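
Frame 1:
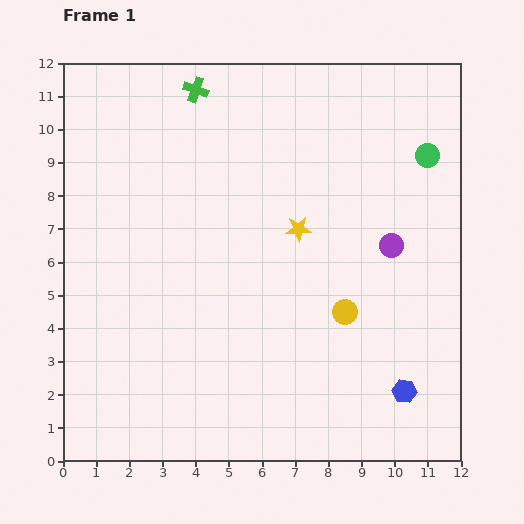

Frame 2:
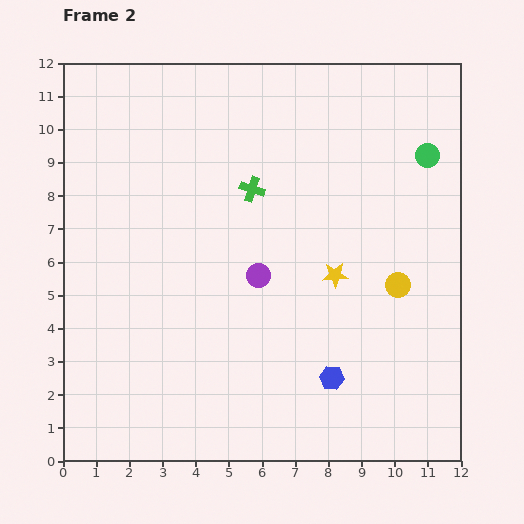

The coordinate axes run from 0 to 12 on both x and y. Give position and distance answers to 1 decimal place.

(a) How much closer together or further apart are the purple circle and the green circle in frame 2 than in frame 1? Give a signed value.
+3.3

Distance in frame 1: 2.9. Distance in frame 2: 6.2.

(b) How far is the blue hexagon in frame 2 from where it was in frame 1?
2.2

The blue hexagon moved from (10.3, 2.1) to (8.1, 2.5), a distance of √(2.2² + 0.4²) ≈ 2.2.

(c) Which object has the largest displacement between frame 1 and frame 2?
the purple circle

(moved 4.1; next 3.4)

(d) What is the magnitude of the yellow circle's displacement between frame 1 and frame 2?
1.8

The yellow circle moved from (8.5, 4.5) to (10.1, 5.3), a distance of √(1.6² + 0.8²) ≈ 1.8.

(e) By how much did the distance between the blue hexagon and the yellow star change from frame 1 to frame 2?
-2.8

Distance in frame 1: 5.9. Distance in frame 2: 3.1.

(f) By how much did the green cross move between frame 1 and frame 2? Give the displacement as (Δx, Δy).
(1.7, -3.0)

The green cross was at (4.0, 11.2) in frame 1 and (5.7, 8.2) in frame 2.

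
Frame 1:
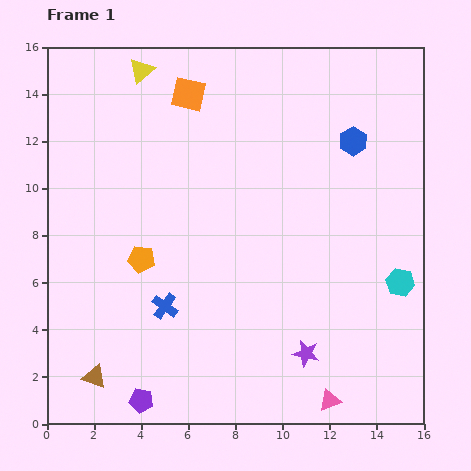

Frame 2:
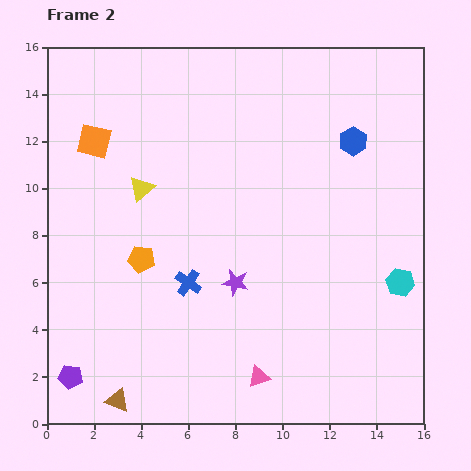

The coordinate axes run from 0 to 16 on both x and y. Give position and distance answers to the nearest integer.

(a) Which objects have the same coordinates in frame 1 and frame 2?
the blue hexagon, the orange pentagon, the cyan hexagon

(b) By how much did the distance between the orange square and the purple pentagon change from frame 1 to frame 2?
-3

Distance in frame 1: 13. Distance in frame 2: 10.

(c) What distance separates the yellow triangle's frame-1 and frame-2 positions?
5

The yellow triangle moved from (4, 15) to (4, 10), a distance of √(0² + 5²) ≈ 5.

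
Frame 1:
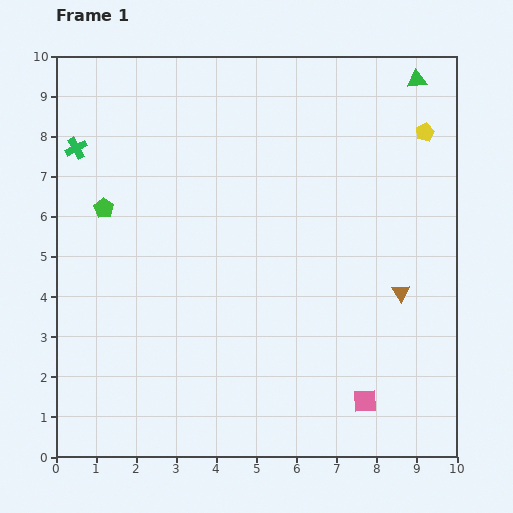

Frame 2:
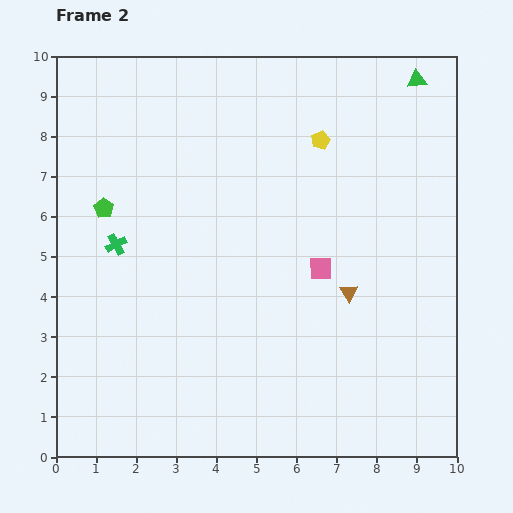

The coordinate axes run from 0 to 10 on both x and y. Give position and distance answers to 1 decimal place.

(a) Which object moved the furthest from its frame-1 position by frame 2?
the pink square

(moved 3.5; next 2.6)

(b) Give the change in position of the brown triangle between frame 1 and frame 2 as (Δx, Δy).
(-1.3, 0.0)

The brown triangle was at (8.6, 4.1) in frame 1 and (7.3, 4.1) in frame 2.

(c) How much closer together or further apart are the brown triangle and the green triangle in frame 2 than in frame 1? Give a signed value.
+0.3

Distance in frame 1: 5.3. Distance in frame 2: 5.6.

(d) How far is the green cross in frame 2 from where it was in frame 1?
2.6

The green cross moved from (0.5, 7.7) to (1.5, 5.3), a distance of √(1.0² + 2.4²) ≈ 2.6.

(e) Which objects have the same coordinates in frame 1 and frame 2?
the green pentagon, the green triangle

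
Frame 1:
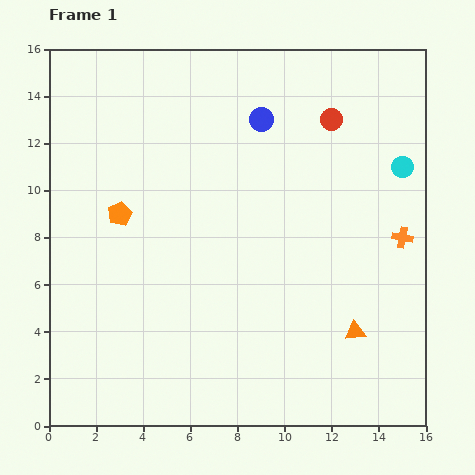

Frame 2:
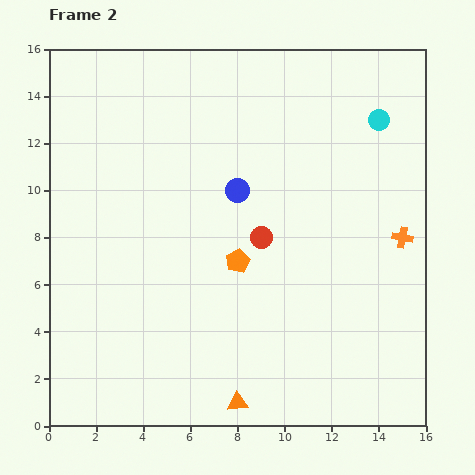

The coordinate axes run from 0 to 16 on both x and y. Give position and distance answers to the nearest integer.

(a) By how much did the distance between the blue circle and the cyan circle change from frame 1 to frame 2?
+1

Distance in frame 1: 6. Distance in frame 2: 7.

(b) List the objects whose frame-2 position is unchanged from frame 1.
the orange cross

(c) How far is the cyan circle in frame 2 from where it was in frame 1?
2

The cyan circle moved from (15, 11) to (14, 13), a distance of √(1² + 2²) ≈ 2.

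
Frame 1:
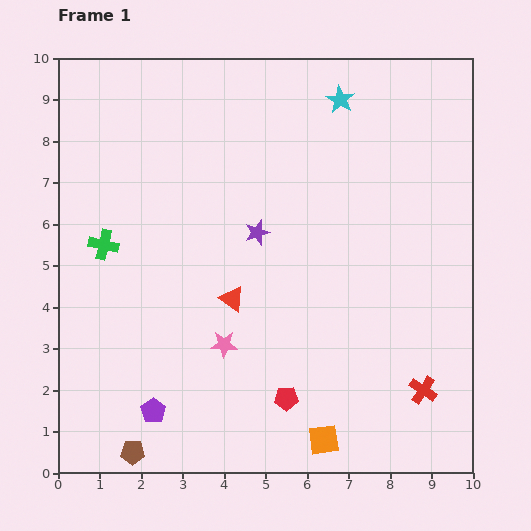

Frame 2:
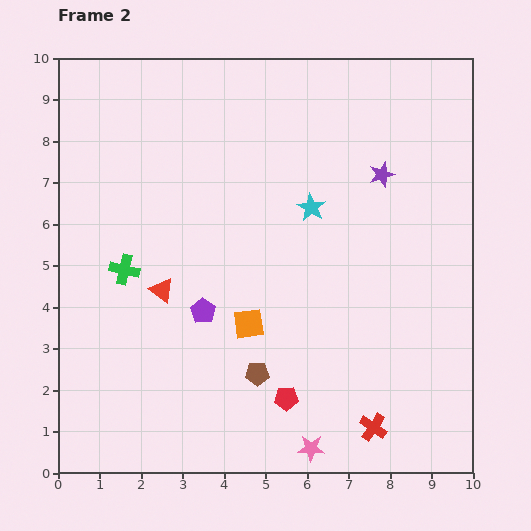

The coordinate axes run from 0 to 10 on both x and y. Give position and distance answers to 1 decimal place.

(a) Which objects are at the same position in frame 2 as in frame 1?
the red pentagon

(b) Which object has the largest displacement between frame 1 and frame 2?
the brown pentagon

(moved 3.6; next 3.3)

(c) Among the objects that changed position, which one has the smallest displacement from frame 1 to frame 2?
the green cross

(moved 0.8)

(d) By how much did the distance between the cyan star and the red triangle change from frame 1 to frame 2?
-1.4

Distance in frame 1: 5.5. Distance in frame 2: 4.1.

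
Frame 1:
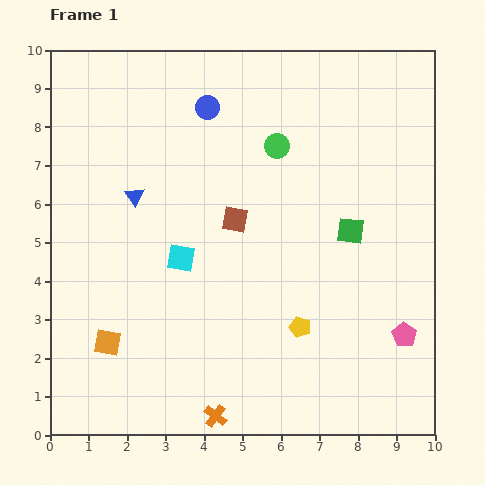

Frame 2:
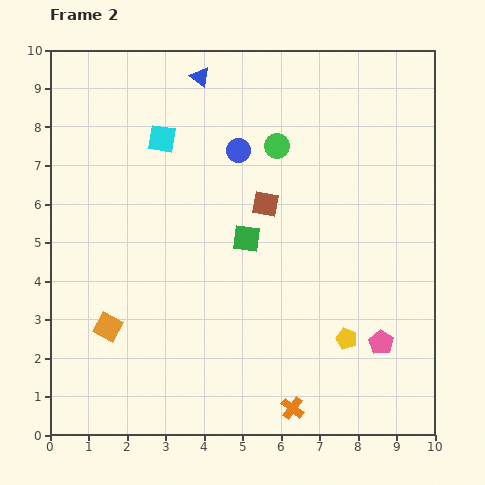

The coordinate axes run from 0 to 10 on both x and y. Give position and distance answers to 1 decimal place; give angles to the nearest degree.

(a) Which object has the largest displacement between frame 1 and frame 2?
the blue triangle

(moved 3.5; next 3.1)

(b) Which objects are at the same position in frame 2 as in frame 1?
the green circle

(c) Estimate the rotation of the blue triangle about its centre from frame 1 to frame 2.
19° counter-clockwise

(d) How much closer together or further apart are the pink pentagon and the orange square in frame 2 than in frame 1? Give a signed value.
-0.6

Distance in frame 1: 7.7. Distance in frame 2: 7.1.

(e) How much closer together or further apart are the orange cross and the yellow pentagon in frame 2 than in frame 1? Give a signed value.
-0.9

Distance in frame 1: 3.2. Distance in frame 2: 2.3.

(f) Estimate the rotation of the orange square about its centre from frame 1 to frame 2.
20° clockwise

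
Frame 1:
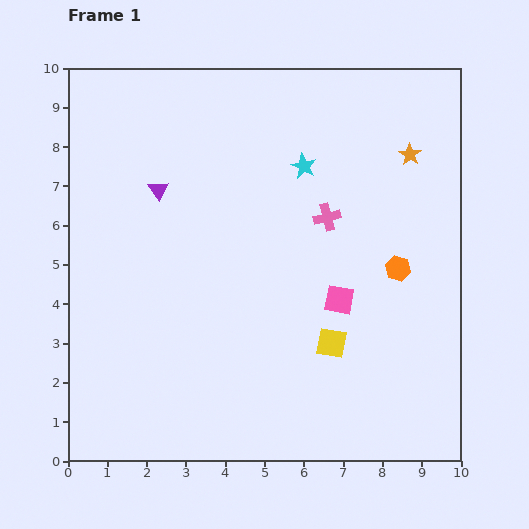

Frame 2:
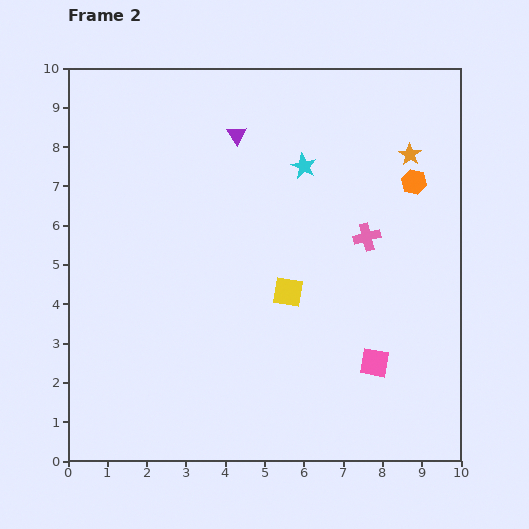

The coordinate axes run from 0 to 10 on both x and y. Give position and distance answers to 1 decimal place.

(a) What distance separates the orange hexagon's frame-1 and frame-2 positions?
2.2

The orange hexagon moved from (8.4, 4.9) to (8.8, 7.1), a distance of √(0.4² + 2.2²) ≈ 2.2.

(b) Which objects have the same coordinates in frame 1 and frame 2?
the orange star, the cyan star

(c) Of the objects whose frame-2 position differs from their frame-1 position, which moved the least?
the pink cross

(moved 1.1)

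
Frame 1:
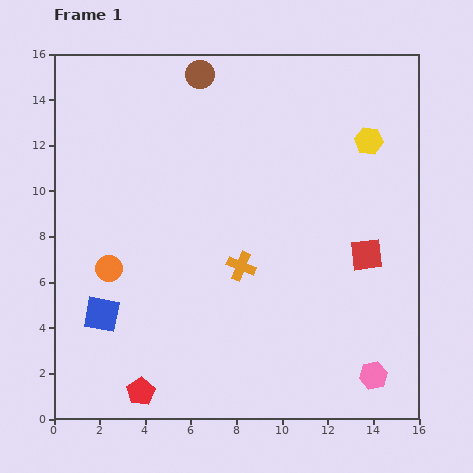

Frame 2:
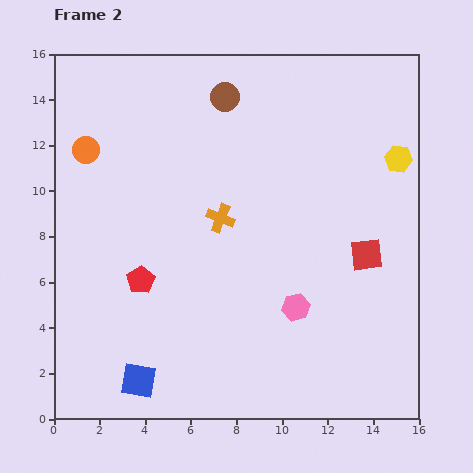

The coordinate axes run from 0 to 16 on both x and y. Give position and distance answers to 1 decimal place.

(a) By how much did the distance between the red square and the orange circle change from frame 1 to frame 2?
+1.8

Distance in frame 1: 11.3. Distance in frame 2: 13.1.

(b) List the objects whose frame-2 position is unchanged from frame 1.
the red square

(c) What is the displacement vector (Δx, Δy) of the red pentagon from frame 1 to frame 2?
(0.0, 4.9)

The red pentagon was at (3.8, 1.2) in frame 1 and (3.8, 6.1) in frame 2.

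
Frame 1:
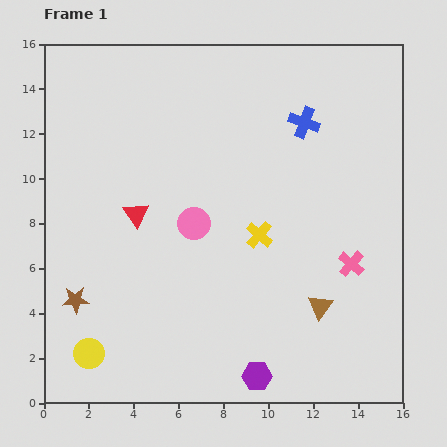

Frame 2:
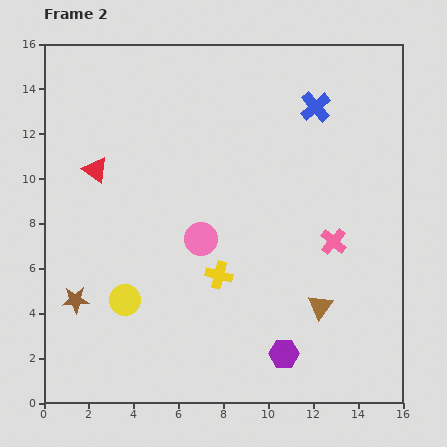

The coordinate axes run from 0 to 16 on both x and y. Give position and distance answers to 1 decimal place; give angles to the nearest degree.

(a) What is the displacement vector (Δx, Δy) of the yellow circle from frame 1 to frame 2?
(1.6, 2.4)

The yellow circle was at (2.0, 2.2) in frame 1 and (3.6, 4.6) in frame 2.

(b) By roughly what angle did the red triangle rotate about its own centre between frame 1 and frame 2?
21° counter-clockwise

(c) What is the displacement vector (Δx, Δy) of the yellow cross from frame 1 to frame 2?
(-1.8, -1.8)

The yellow cross was at (9.6, 7.5) in frame 1 and (7.8, 5.7) in frame 2.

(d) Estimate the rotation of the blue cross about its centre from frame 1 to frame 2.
30° clockwise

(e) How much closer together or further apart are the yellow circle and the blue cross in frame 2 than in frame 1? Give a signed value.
-2.0

Distance in frame 1: 14.1. Distance in frame 2: 12.1.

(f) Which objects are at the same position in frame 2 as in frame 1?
the brown star, the brown triangle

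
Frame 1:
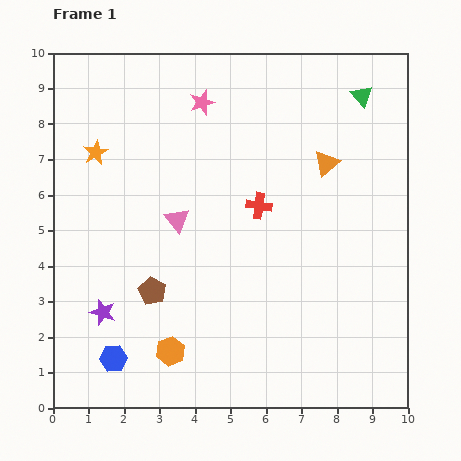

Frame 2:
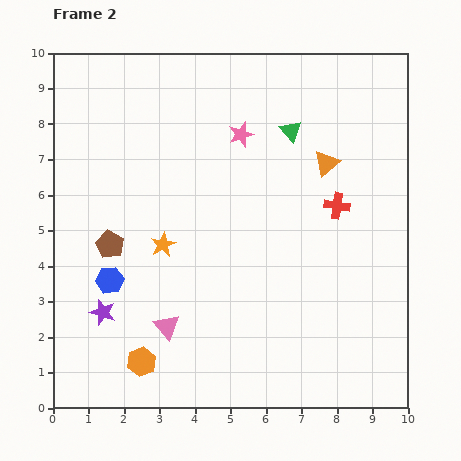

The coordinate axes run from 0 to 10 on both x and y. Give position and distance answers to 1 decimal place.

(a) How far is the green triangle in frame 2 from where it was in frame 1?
2.2

The green triangle moved from (8.7, 8.8) to (6.7, 7.8), a distance of √(2.0² + 1.0²) ≈ 2.2.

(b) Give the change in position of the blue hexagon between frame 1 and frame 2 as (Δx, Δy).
(-0.1, 2.2)

The blue hexagon was at (1.7, 1.4) in frame 1 and (1.6, 3.6) in frame 2.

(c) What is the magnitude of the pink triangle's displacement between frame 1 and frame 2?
3.0

The pink triangle moved from (3.5, 5.3) to (3.2, 2.3), a distance of √(0.3² + 3.0²) ≈ 3.0.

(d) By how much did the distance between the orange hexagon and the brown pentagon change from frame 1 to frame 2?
+1.6

Distance in frame 1: 1.8. Distance in frame 2: 3.4.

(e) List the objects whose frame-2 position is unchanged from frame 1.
the purple star, the orange triangle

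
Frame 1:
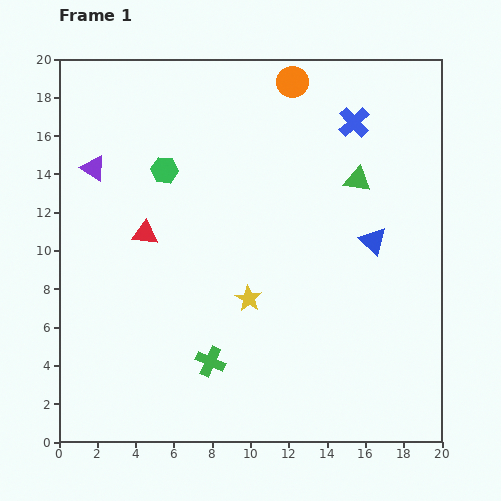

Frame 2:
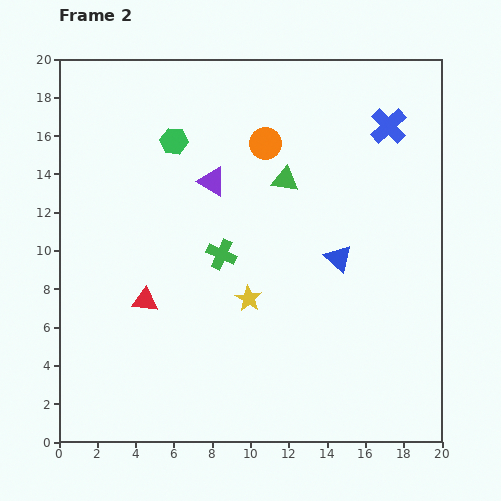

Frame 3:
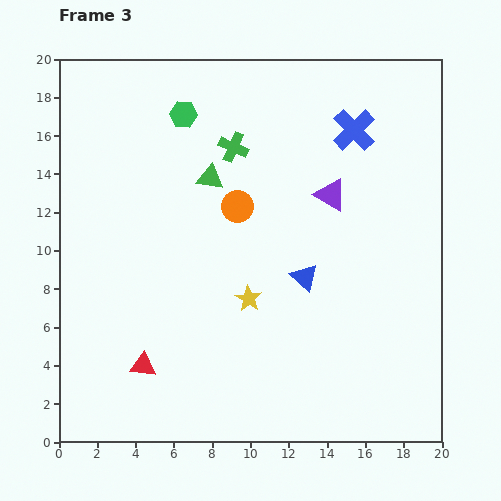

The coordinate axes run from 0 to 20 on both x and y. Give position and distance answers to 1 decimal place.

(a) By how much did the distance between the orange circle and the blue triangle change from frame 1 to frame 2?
-2.2

Distance in frame 1: 9.3. Distance in frame 2: 7.1.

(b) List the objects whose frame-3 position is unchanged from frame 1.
the yellow star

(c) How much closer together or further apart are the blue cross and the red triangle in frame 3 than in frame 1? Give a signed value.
+4.2

Distance in frame 1: 12.3. Distance in frame 3: 16.5.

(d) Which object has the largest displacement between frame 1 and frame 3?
the purple triangle

(moved 12.5; next 11.3)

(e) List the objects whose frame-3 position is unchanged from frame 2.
the yellow star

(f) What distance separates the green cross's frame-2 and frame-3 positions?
5.6

The green cross moved from (8.5, 9.8) to (9.1, 15.4), a distance of √(0.6² + 5.6²) ≈ 5.6.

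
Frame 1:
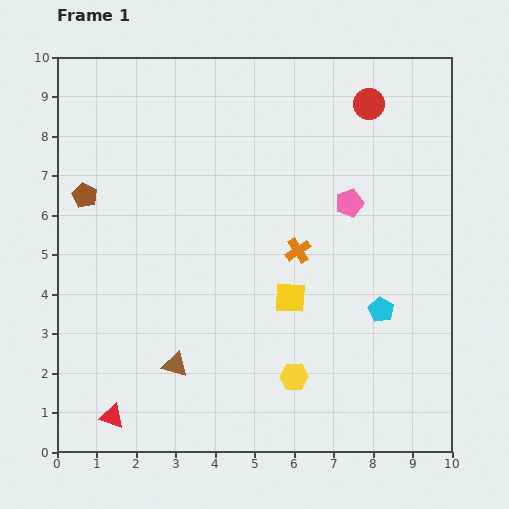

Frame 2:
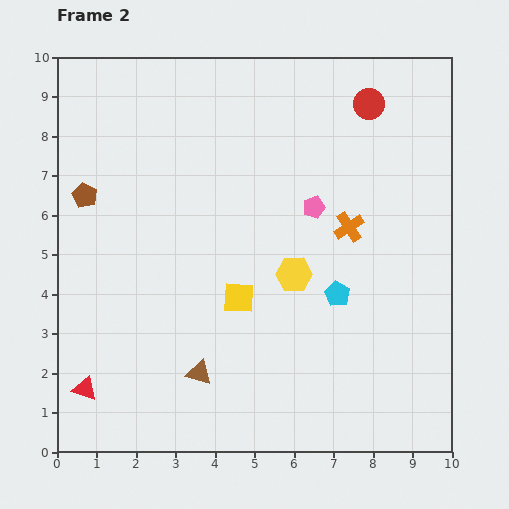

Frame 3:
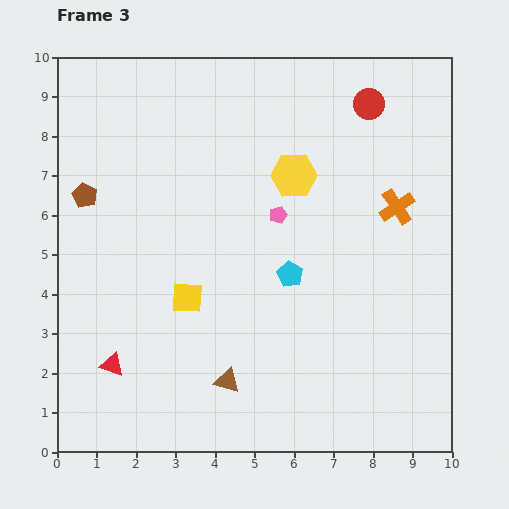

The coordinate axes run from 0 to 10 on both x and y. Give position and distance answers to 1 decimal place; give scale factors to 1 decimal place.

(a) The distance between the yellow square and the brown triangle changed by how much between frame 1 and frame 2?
-1.3

Distance in frame 1: 3.4. Distance in frame 2: 2.1.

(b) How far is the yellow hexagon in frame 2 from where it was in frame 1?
2.6

The yellow hexagon moved from (6.0, 1.9) to (6.0, 4.5), a distance of √(0.0² + 2.6²) ≈ 2.6.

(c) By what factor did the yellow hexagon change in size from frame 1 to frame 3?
1.6×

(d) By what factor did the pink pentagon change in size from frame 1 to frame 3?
0.6×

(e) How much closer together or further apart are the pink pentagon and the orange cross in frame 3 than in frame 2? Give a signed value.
+2.0

Distance in frame 2: 1.0. Distance in frame 3: 3.0.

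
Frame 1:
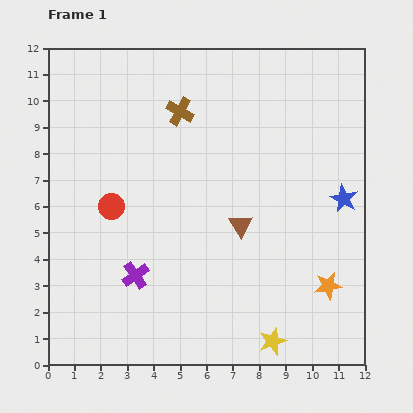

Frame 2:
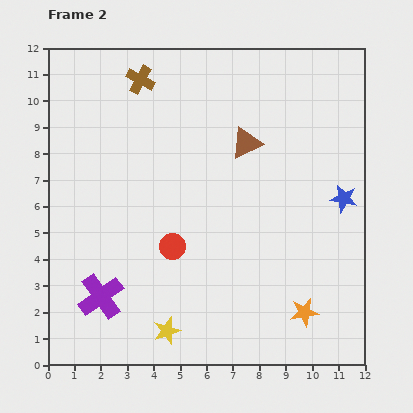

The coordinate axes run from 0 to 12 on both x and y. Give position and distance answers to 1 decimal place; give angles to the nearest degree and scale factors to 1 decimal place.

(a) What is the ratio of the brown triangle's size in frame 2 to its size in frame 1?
1.3×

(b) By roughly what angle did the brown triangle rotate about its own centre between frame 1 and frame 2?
39° clockwise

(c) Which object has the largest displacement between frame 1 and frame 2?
the yellow star

(moved 4.0; next 3.1)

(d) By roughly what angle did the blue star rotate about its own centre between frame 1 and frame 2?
16° counter-clockwise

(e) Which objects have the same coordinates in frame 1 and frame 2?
the blue star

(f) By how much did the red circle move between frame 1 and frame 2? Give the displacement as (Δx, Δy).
(2.3, -1.5)

The red circle was at (2.4, 6.0) in frame 1 and (4.7, 4.5) in frame 2.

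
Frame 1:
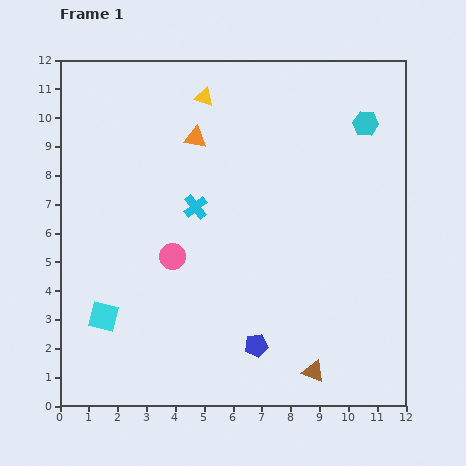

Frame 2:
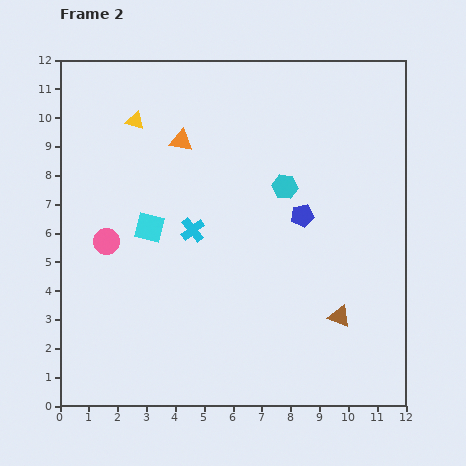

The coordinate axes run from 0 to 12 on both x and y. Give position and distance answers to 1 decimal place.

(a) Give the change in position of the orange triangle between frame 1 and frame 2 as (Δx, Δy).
(-0.5, -0.1)

The orange triangle was at (4.7, 9.3) in frame 1 and (4.2, 9.2) in frame 2.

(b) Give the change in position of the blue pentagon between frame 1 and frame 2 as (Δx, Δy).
(1.6, 4.5)

The blue pentagon was at (6.8, 2.1) in frame 1 and (8.4, 6.6) in frame 2.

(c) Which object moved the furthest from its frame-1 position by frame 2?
the blue pentagon

(moved 4.8; next 3.6)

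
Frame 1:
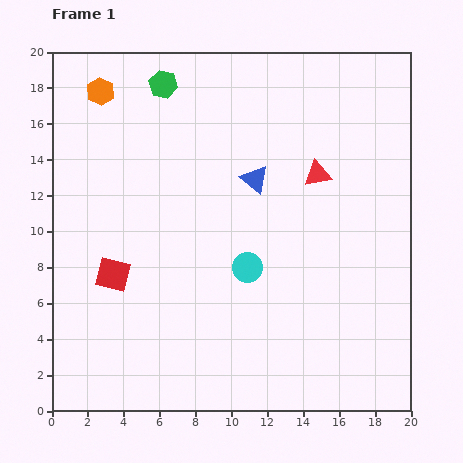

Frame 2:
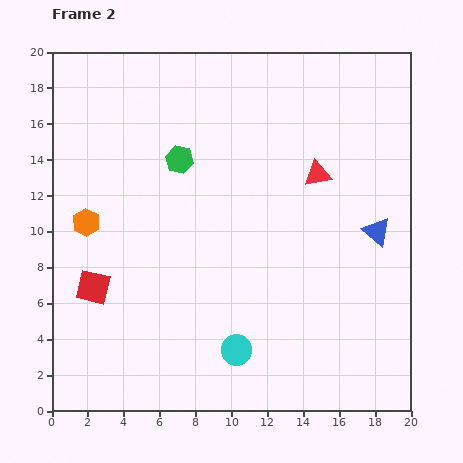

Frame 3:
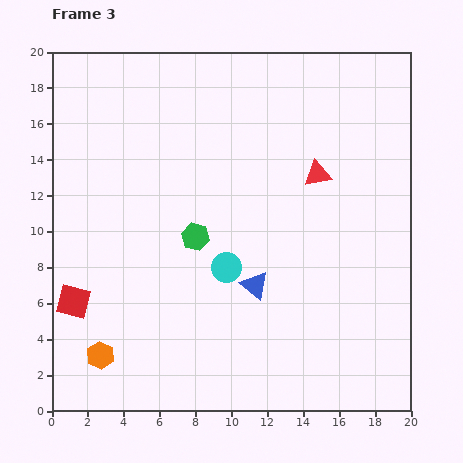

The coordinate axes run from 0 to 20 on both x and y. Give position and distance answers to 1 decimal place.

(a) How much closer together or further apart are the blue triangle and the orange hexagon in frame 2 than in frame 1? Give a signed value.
+6.3

Distance in frame 1: 9.9. Distance in frame 2: 16.2.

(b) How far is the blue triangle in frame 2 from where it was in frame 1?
7.4

The blue triangle moved from (11.3, 12.9) to (18.1, 10.0), a distance of √(6.8² + 2.9²) ≈ 7.4.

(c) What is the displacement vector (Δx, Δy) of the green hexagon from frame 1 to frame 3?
(1.8, -8.5)

The green hexagon was at (6.2, 18.2) in frame 1 and (8.0, 9.7) in frame 3.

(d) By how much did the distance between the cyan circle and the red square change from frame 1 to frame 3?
+1.2

Distance in frame 1: 7.5. Distance in frame 3: 8.7.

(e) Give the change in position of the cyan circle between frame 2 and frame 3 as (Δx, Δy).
(-0.6, 4.6)

The cyan circle was at (10.3, 3.4) in frame 2 and (9.7, 8.0) in frame 3.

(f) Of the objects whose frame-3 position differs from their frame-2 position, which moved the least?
the red square

(moved 1.4)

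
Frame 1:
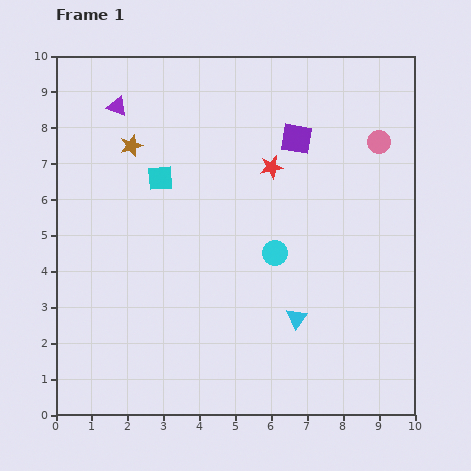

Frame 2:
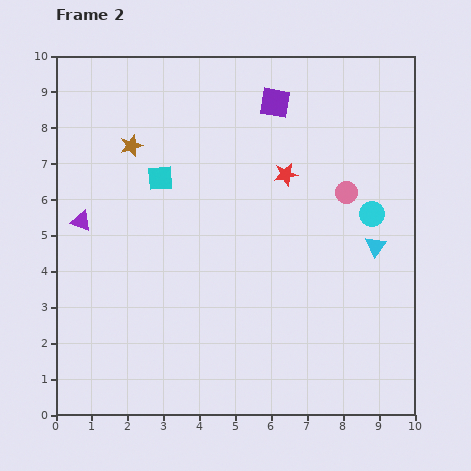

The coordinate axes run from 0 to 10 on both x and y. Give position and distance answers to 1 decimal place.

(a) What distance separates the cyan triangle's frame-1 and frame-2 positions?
3.0

The cyan triangle moved from (6.7, 2.7) to (8.9, 4.7), a distance of √(2.2² + 2.0²) ≈ 3.0.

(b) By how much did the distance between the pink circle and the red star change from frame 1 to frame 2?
-1.3

Distance in frame 1: 3.1. Distance in frame 2: 1.8.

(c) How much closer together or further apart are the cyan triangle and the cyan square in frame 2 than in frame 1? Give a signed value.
+0.9

Distance in frame 1: 5.4. Distance in frame 2: 6.3.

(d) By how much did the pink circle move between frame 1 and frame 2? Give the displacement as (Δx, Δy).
(-0.9, -1.4)

The pink circle was at (9.0, 7.6) in frame 1 and (8.1, 6.2) in frame 2.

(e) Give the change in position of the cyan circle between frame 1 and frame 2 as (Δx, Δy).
(2.7, 1.1)

The cyan circle was at (6.1, 4.5) in frame 1 and (8.8, 5.6) in frame 2.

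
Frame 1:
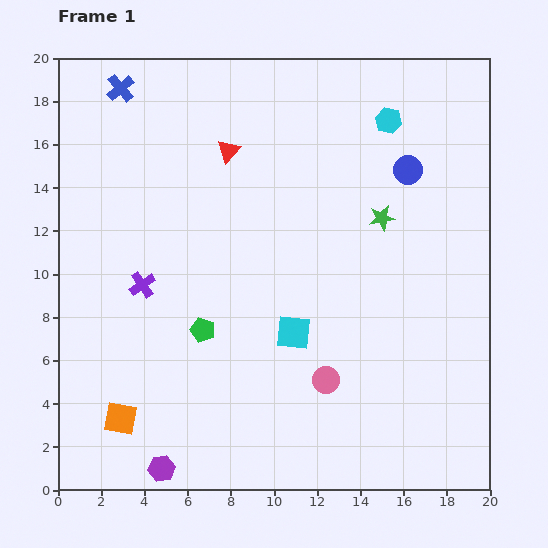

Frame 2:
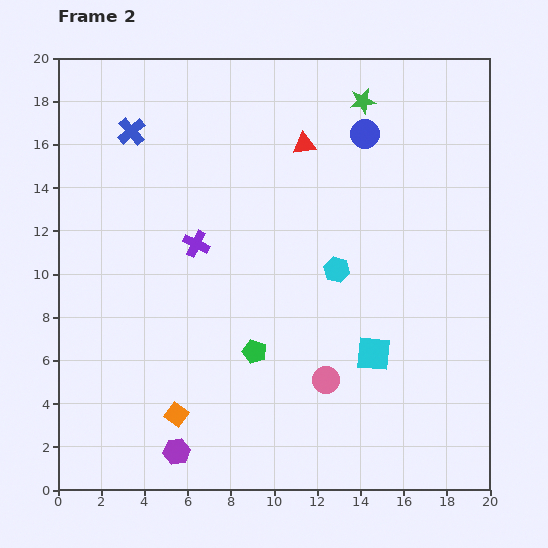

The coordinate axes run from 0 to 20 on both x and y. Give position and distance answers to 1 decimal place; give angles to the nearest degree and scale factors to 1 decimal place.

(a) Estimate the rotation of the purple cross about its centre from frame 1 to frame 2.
29° counter-clockwise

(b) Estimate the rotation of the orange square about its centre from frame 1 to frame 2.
25° clockwise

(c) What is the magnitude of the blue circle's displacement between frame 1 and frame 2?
2.6

The blue circle moved from (16.2, 14.8) to (14.2, 16.5), a distance of √(2.0² + 1.7²) ≈ 2.6.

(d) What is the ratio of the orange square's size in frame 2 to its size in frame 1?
0.7×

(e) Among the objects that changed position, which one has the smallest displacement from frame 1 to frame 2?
the purple hexagon

(moved 1.1)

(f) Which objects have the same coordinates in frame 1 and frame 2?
the pink circle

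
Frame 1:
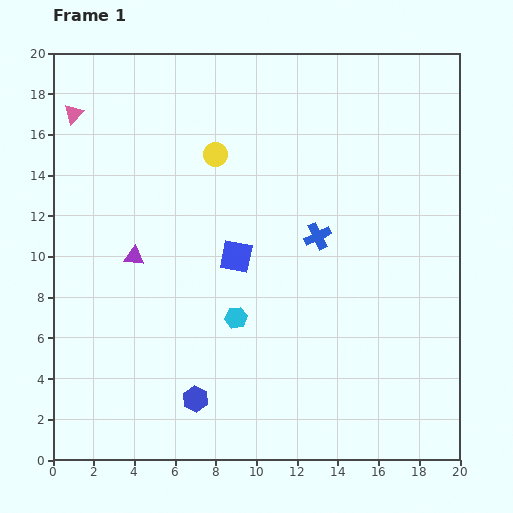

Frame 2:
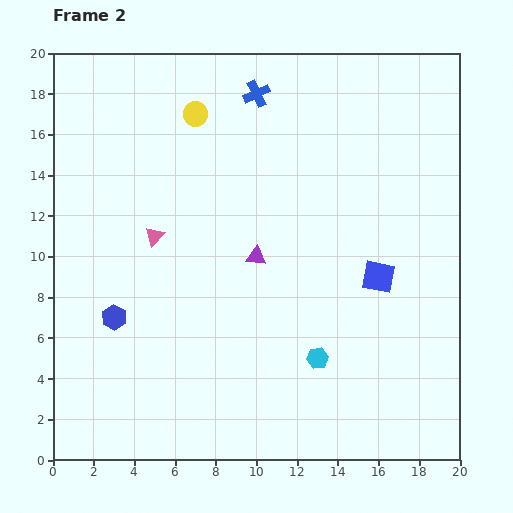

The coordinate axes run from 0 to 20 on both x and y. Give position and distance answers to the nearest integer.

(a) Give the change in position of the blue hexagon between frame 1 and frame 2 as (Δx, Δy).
(-4, 4)

The blue hexagon was at (7, 3) in frame 1 and (3, 7) in frame 2.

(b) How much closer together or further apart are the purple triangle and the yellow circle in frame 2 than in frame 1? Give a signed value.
+2

Distance in frame 1: 6. Distance in frame 2: 8.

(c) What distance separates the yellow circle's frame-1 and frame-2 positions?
2

The yellow circle moved from (8, 15) to (7, 17), a distance of √(1² + 2²) ≈ 2.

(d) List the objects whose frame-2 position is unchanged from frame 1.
none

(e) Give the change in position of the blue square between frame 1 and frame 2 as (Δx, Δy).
(7, -1)

The blue square was at (9, 10) in frame 1 and (16, 9) in frame 2.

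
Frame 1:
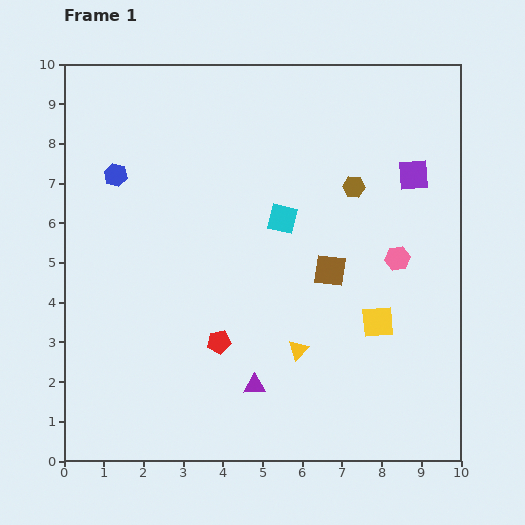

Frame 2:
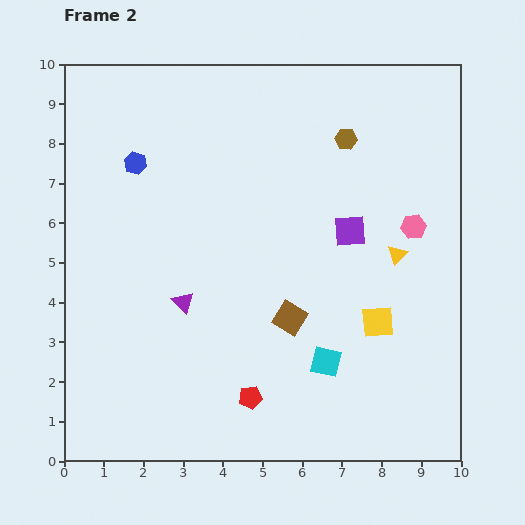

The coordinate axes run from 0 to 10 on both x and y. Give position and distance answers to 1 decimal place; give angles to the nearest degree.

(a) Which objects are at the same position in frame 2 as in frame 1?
the yellow square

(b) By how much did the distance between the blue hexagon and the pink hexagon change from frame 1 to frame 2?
-0.2

Distance in frame 1: 7.4. Distance in frame 2: 7.2.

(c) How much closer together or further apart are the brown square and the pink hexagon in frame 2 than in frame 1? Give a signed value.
+2.2

Distance in frame 1: 1.7. Distance in frame 2: 3.9.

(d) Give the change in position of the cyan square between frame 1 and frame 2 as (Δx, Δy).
(1.1, -3.6)

The cyan square was at (5.5, 6.1) in frame 1 and (6.6, 2.5) in frame 2.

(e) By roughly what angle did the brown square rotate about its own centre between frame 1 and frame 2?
24° clockwise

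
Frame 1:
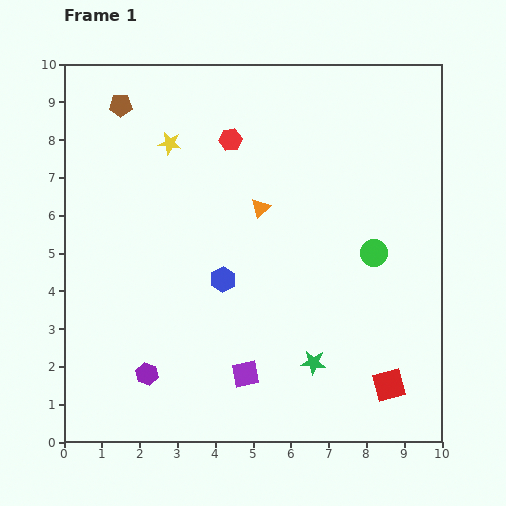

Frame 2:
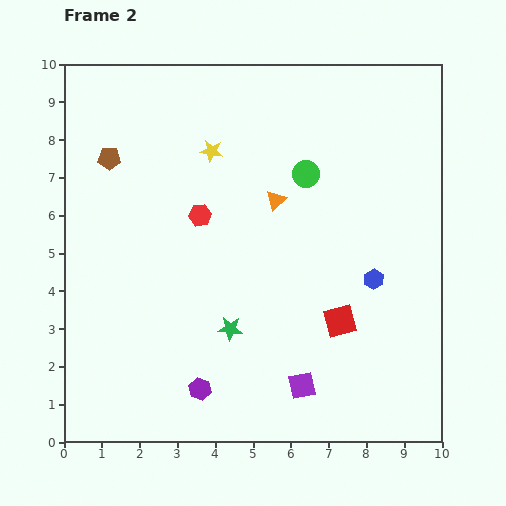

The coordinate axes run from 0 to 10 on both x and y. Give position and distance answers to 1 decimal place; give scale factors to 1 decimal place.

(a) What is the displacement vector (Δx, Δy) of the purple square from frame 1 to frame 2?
(1.5, -0.3)

The purple square was at (4.8, 1.8) in frame 1 and (6.3, 1.5) in frame 2.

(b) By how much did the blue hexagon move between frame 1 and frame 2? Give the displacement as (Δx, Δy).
(4.0, 0.0)

The blue hexagon was at (4.2, 4.3) in frame 1 and (8.2, 4.3) in frame 2.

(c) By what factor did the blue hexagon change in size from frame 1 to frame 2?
0.8×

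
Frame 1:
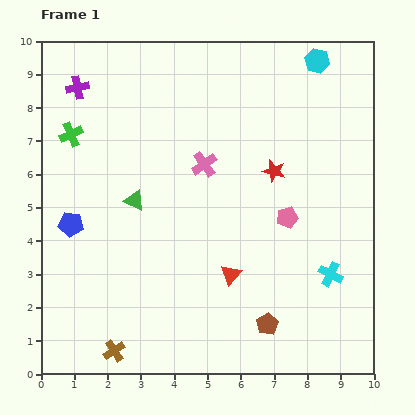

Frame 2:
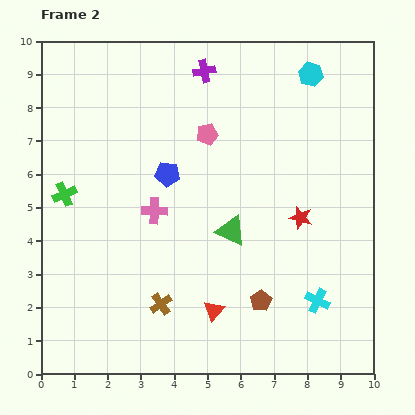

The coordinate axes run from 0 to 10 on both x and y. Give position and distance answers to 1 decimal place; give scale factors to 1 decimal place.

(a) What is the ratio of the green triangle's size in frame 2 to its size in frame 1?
1.5×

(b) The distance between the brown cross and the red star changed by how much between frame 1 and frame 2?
-2.3

Distance in frame 1: 7.2. Distance in frame 2: 4.9.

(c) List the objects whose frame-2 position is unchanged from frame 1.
none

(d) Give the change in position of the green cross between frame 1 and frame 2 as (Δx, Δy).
(-0.2, -1.8)

The green cross was at (0.9, 7.2) in frame 1 and (0.7, 5.4) in frame 2.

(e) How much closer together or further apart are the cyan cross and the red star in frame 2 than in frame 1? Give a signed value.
-1.0

Distance in frame 1: 3.5. Distance in frame 2: 2.5.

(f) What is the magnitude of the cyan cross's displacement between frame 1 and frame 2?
0.9

The cyan cross moved from (8.7, 3.0) to (8.3, 2.2), a distance of √(0.4² + 0.8²) ≈ 0.9.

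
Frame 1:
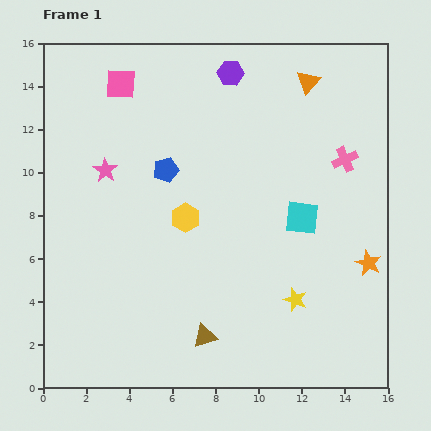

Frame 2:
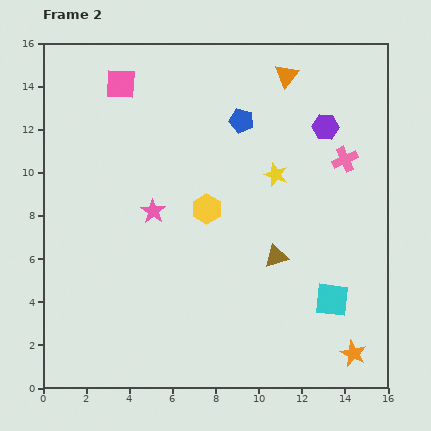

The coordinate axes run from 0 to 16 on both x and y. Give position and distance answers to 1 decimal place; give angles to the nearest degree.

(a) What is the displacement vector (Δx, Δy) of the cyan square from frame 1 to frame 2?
(1.4, -3.8)

The cyan square was at (12.0, 7.9) in frame 1 and (13.4, 4.1) in frame 2.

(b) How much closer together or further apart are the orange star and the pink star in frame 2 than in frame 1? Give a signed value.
-1.5

Distance in frame 1: 12.9. Distance in frame 2: 11.4.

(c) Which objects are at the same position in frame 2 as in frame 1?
the pink cross, the pink square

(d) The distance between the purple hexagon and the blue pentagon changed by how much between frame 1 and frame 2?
-1.5

Distance in frame 1: 5.4. Distance in frame 2: 3.9.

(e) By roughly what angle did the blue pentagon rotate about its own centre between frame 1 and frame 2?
30° clockwise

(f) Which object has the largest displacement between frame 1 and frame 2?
the yellow star

(moved 5.9; next 5.1)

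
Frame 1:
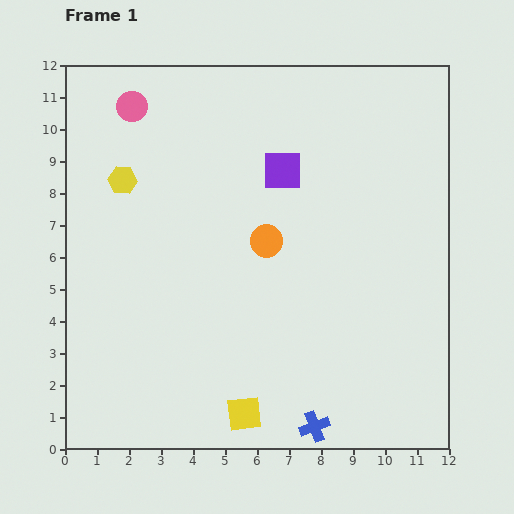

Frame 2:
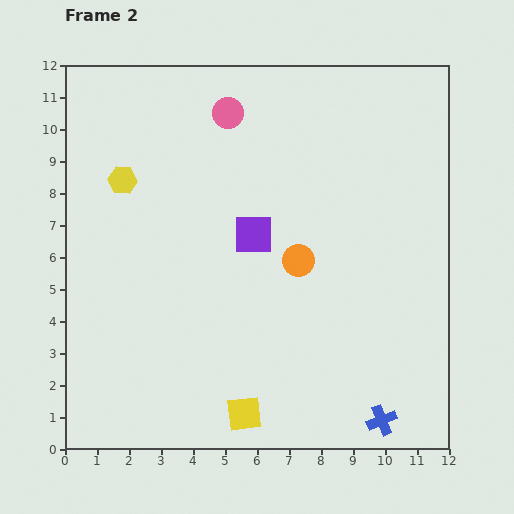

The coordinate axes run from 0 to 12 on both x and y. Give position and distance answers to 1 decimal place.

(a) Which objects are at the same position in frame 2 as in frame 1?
the yellow hexagon, the yellow square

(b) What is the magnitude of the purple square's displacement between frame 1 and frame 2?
2.2

The purple square moved from (6.8, 8.7) to (5.9, 6.7), a distance of √(0.9² + 2.0²) ≈ 2.2.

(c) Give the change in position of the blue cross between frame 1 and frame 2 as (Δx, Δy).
(2.1, 0.2)

The blue cross was at (7.8, 0.7) in frame 1 and (9.9, 0.9) in frame 2.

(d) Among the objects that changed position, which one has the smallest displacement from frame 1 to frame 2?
the orange circle

(moved 1.2)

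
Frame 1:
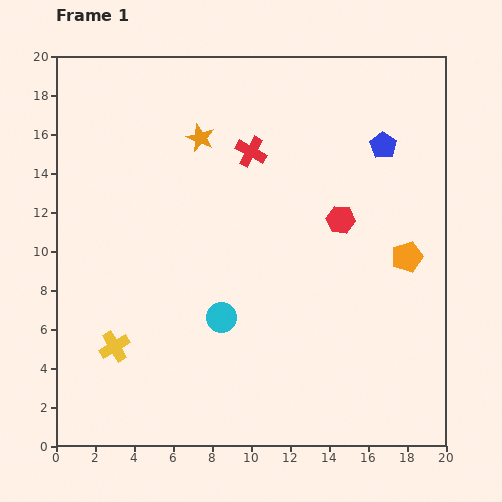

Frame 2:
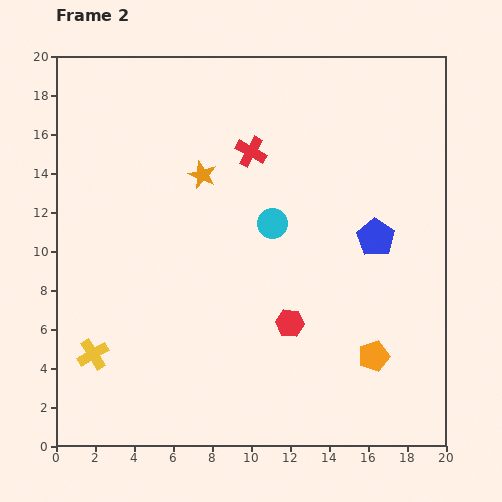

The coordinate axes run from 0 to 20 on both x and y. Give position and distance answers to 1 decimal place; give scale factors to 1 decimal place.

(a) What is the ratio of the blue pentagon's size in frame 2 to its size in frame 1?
1.4×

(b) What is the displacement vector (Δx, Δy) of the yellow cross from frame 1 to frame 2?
(-1.1, -0.4)

The yellow cross was at (3.0, 5.1) in frame 1 and (1.9, 4.7) in frame 2.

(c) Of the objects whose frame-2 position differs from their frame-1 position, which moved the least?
the yellow cross

(moved 1.2)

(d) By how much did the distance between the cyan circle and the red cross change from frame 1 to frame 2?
-4.7

Distance in frame 1: 8.6. Distance in frame 2: 3.9.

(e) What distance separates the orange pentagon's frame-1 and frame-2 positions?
5.4

The orange pentagon moved from (18.0, 9.7) to (16.3, 4.6), a distance of √(1.7² + 5.1²) ≈ 5.4.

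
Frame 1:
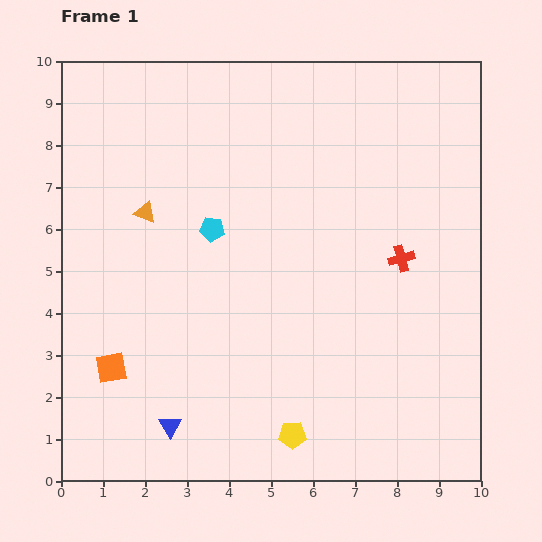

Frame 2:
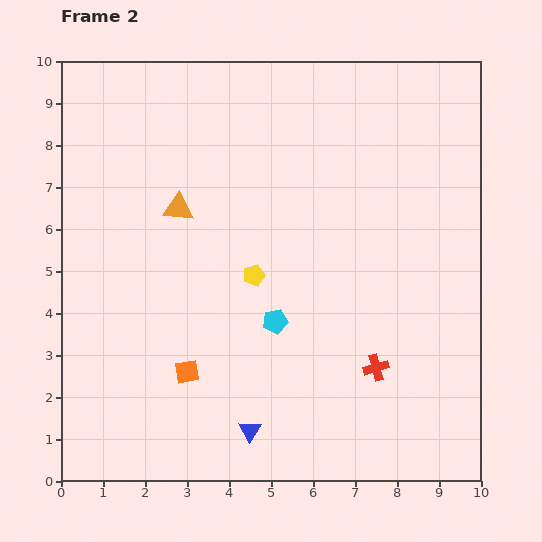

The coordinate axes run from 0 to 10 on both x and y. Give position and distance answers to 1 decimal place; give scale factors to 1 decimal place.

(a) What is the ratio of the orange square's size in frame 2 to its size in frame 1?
0.8×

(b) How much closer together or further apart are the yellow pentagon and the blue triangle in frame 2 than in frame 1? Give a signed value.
+0.8

Distance in frame 1: 2.9. Distance in frame 2: 3.7.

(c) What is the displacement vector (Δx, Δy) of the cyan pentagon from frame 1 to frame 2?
(1.5, -2.2)

The cyan pentagon was at (3.6, 6.0) in frame 1 and (5.1, 3.8) in frame 2.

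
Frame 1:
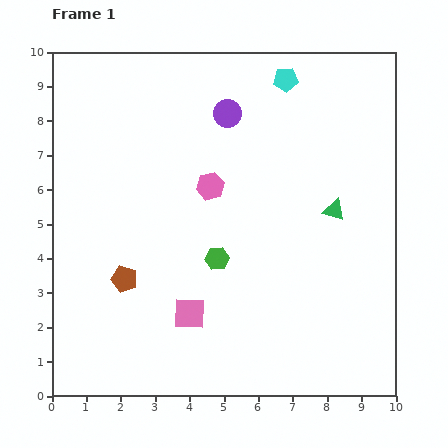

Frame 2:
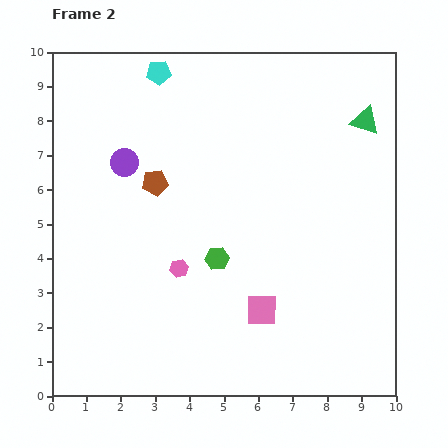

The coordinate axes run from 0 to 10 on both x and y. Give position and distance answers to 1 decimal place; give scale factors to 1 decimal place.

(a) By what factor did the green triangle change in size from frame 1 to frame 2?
1.3×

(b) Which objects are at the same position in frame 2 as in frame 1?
the green hexagon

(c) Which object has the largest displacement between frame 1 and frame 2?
the cyan pentagon

(moved 3.7; next 3.3)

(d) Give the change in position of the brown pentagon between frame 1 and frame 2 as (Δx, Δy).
(0.9, 2.8)

The brown pentagon was at (2.1, 3.4) in frame 1 and (3.0, 6.2) in frame 2.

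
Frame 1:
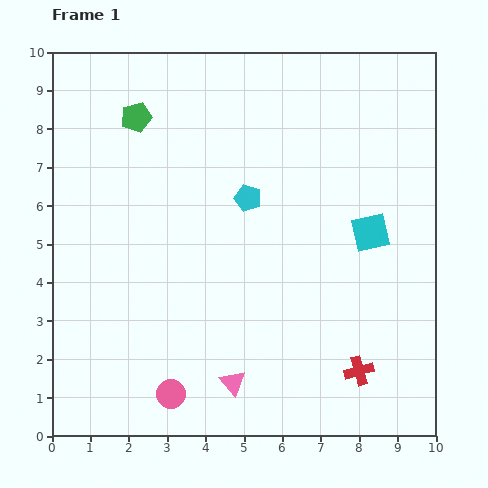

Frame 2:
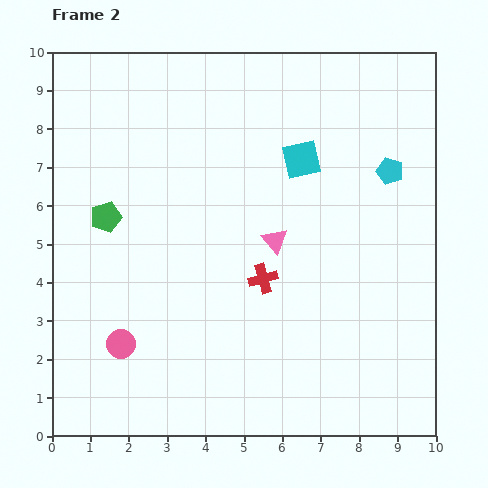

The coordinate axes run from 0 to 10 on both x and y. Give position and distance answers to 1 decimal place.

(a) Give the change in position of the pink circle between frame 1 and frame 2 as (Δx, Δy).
(-1.3, 1.3)

The pink circle was at (3.1, 1.1) in frame 1 and (1.8, 2.4) in frame 2.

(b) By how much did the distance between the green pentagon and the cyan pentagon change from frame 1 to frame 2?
+3.9

Distance in frame 1: 3.6. Distance in frame 2: 7.5.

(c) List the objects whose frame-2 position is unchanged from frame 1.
none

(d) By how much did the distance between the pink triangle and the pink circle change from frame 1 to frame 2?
+3.2

Distance in frame 1: 1.6. Distance in frame 2: 4.8.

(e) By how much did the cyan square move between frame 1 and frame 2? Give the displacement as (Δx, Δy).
(-1.8, 1.9)

The cyan square was at (8.3, 5.3) in frame 1 and (6.5, 7.2) in frame 2.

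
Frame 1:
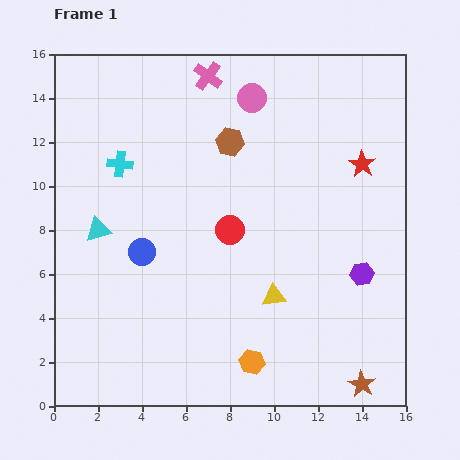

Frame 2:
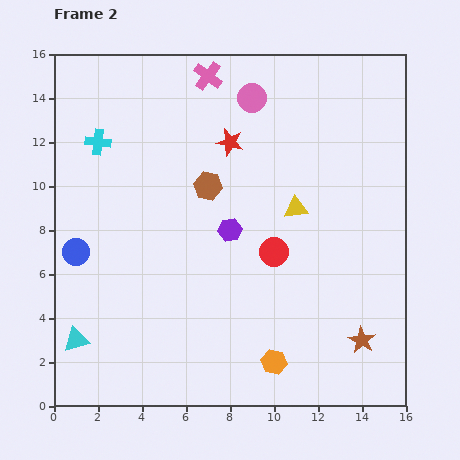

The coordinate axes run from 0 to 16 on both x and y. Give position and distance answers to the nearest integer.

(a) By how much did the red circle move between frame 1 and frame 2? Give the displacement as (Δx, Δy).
(2, -1)

The red circle was at (8, 8) in frame 1 and (10, 7) in frame 2.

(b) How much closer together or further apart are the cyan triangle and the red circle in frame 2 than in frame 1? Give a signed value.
+4

Distance in frame 1: 6. Distance in frame 2: 10.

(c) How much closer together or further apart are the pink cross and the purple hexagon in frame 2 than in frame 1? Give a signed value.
-4

Distance in frame 1: 11. Distance in frame 2: 7.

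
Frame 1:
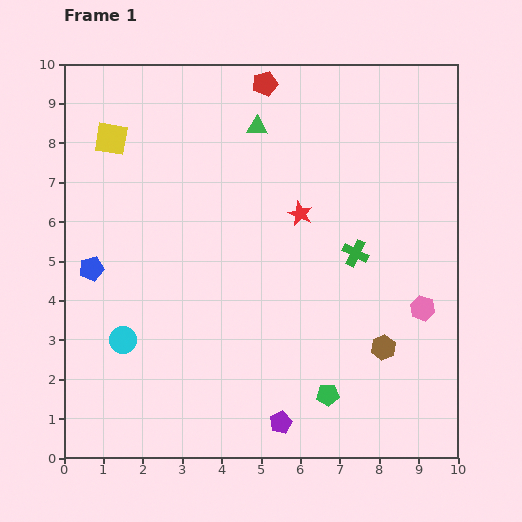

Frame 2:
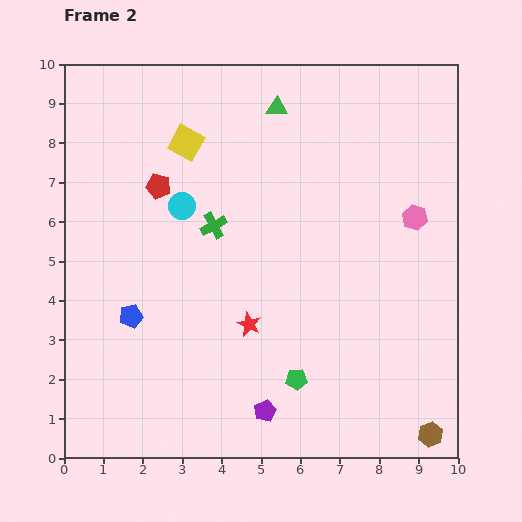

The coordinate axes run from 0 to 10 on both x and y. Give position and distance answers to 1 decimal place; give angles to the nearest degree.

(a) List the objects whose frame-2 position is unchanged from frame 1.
none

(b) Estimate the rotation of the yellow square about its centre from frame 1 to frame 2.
20° clockwise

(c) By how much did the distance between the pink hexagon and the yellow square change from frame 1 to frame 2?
-2.9

Distance in frame 1: 9.0. Distance in frame 2: 6.1.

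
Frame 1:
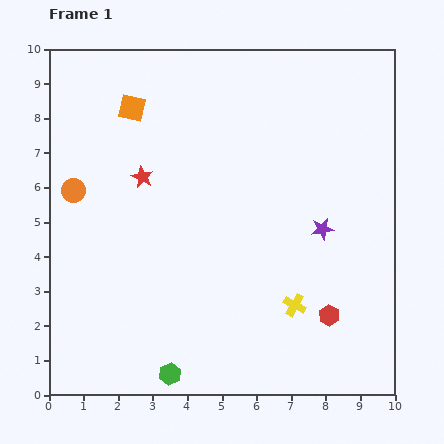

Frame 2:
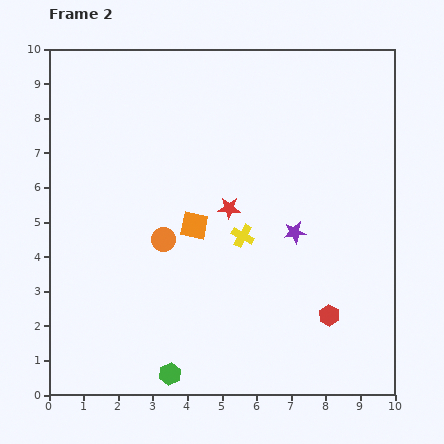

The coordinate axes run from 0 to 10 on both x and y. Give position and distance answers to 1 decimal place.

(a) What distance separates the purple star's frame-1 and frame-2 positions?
0.8

The purple star moved from (7.9, 4.8) to (7.1, 4.7), a distance of √(0.8² + 0.1²) ≈ 0.8.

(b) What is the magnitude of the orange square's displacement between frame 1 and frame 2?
3.8

The orange square moved from (2.4, 8.3) to (4.2, 4.9), a distance of √(1.8² + 3.4²) ≈ 3.8.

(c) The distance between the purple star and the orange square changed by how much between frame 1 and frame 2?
-3.6

Distance in frame 1: 6.5. Distance in frame 2: 2.9.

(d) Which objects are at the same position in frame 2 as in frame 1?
the green hexagon, the red hexagon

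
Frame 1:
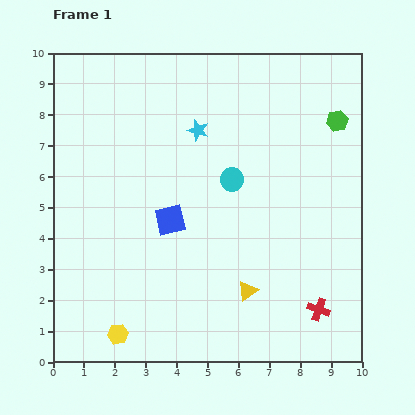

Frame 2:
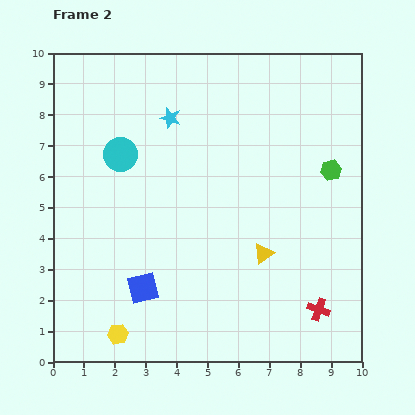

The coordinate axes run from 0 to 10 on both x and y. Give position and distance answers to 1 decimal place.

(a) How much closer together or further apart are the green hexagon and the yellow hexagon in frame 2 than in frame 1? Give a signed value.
-1.2

Distance in frame 1: 9.9. Distance in frame 2: 8.7.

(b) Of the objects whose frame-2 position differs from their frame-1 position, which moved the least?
the cyan star

(moved 1.0)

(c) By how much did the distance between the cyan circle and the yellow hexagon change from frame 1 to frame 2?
-0.4

Distance in frame 1: 6.2. Distance in frame 2: 5.8.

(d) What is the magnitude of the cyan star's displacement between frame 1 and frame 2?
1.0

The cyan star moved from (4.7, 7.5) to (3.8, 7.9), a distance of √(0.9² + 0.4²) ≈ 1.0.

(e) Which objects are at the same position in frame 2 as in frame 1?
the red cross, the yellow hexagon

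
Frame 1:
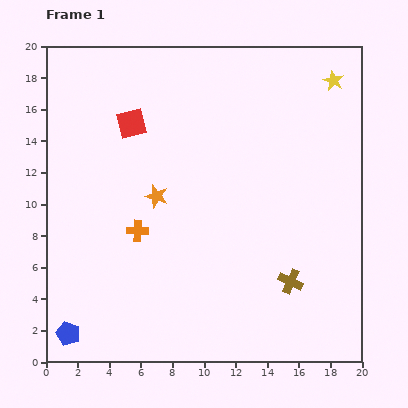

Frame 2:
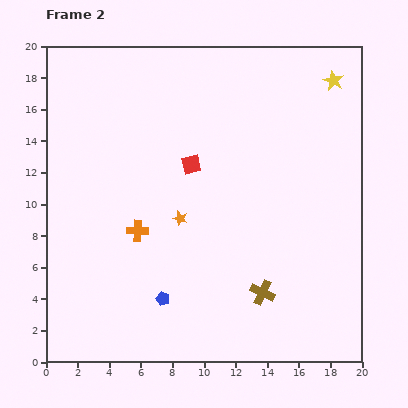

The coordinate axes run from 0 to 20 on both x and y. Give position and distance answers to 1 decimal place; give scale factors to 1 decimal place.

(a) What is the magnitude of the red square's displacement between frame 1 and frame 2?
4.6

The red square moved from (5.4, 15.1) to (9.2, 12.5), a distance of √(3.8² + 2.6²) ≈ 4.6.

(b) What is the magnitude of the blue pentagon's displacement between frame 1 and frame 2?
6.4

The blue pentagon moved from (1.4, 1.8) to (7.4, 4.0), a distance of √(6.0² + 2.2²) ≈ 6.4.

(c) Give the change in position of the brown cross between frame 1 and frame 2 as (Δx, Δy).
(-1.8, -0.7)

The brown cross was at (15.5, 5.1) in frame 1 and (13.7, 4.4) in frame 2.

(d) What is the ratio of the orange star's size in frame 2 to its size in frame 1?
0.6×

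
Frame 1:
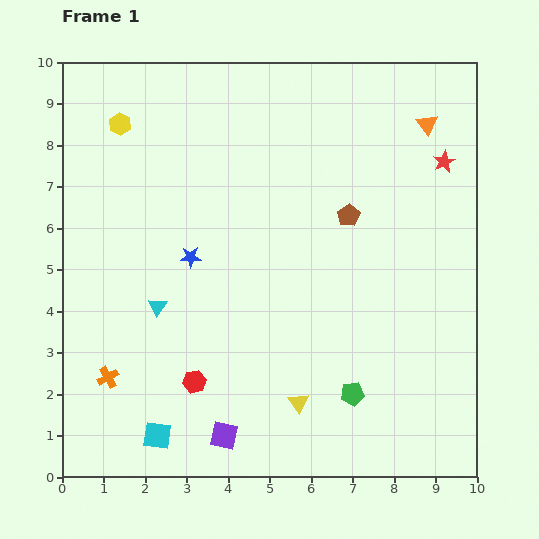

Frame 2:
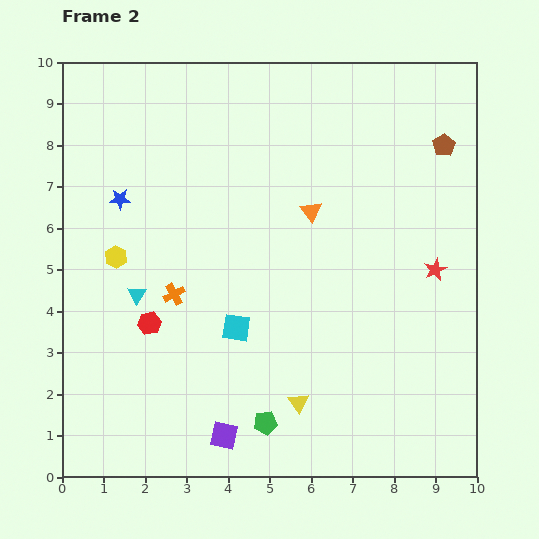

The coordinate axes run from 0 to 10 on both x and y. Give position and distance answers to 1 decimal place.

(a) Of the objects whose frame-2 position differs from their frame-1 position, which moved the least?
the cyan triangle

(moved 0.6)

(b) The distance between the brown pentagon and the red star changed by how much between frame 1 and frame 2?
+0.4

Distance in frame 1: 2.6. Distance in frame 2: 3.0.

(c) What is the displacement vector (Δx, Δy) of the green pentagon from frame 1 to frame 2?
(-2.1, -0.7)

The green pentagon was at (7.0, 2.0) in frame 1 and (4.9, 1.3) in frame 2.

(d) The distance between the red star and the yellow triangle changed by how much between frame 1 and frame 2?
-2.2

Distance in frame 1: 6.8. Distance in frame 2: 4.6.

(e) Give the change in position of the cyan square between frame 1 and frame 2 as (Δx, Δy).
(1.9, 2.6)

The cyan square was at (2.3, 1.0) in frame 1 and (4.2, 3.6) in frame 2.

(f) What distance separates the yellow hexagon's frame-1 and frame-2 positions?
3.2

The yellow hexagon moved from (1.4, 8.5) to (1.3, 5.3), a distance of √(0.1² + 3.2²) ≈ 3.2.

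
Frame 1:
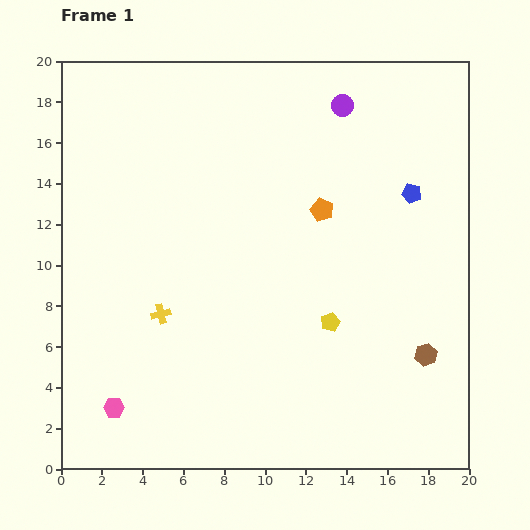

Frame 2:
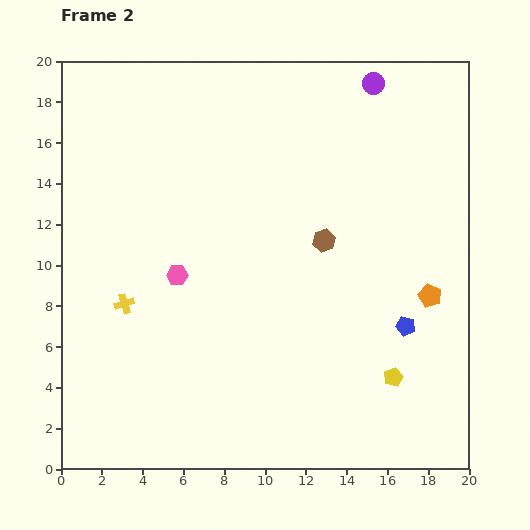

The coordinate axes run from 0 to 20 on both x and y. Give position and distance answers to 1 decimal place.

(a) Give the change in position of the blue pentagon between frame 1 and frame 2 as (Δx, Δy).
(-0.3, -6.5)

The blue pentagon was at (17.2, 13.5) in frame 1 and (16.9, 7.0) in frame 2.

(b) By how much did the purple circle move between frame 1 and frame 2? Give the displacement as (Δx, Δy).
(1.5, 1.1)

The purple circle was at (13.8, 17.8) in frame 1 and (15.3, 18.9) in frame 2.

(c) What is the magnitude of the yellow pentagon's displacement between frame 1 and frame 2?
4.1

The yellow pentagon moved from (13.2, 7.2) to (16.3, 4.5), a distance of √(3.1² + 2.7²) ≈ 4.1.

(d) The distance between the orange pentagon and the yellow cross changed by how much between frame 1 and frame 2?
+5.6

Distance in frame 1: 9.4. Distance in frame 2: 15.0.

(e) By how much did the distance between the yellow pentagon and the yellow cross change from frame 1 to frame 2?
+5.4

Distance in frame 1: 8.3. Distance in frame 2: 13.7.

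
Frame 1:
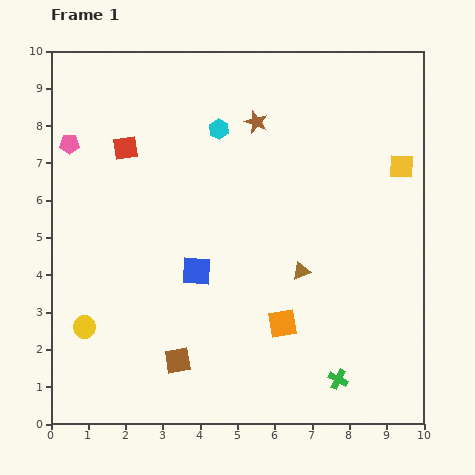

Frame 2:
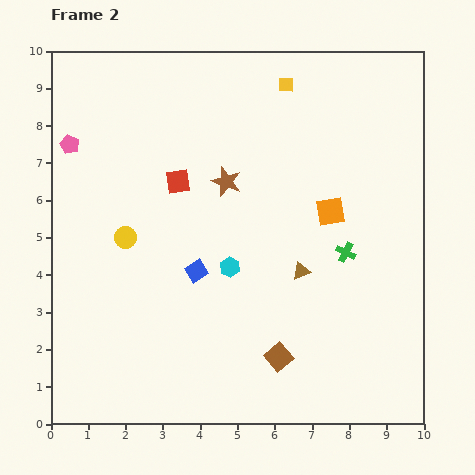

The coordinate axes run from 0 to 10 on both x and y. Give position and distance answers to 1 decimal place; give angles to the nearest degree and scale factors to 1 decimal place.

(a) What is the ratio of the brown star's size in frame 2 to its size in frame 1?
1.3×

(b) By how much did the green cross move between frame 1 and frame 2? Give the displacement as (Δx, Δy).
(0.2, 3.4)

The green cross was at (7.7, 1.2) in frame 1 and (7.9, 4.6) in frame 2.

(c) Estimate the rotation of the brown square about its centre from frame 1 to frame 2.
31° counter-clockwise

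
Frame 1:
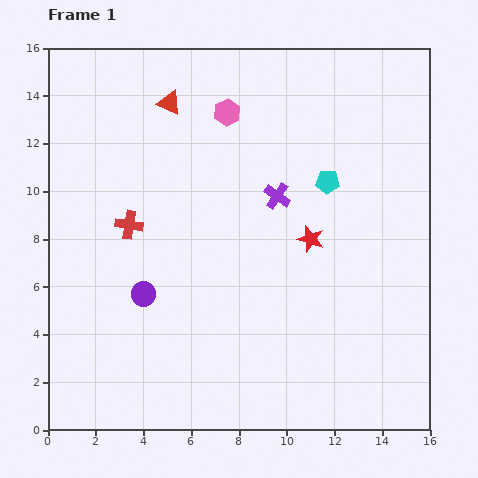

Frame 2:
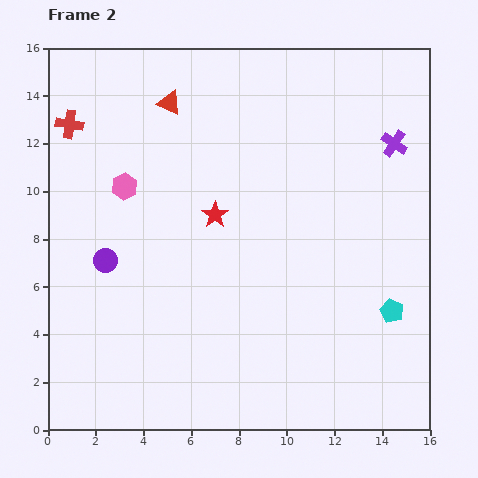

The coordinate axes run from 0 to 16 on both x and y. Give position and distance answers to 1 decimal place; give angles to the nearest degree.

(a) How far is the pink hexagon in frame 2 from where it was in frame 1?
5.3

The pink hexagon moved from (7.5, 13.3) to (3.2, 10.2), a distance of √(4.3² + 3.1²) ≈ 5.3.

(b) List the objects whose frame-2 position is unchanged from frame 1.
the red triangle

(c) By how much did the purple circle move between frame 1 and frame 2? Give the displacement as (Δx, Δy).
(-1.6, 1.4)

The purple circle was at (4.0, 5.7) in frame 1 and (2.4, 7.1) in frame 2.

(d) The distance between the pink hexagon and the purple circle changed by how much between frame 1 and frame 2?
-5.2

Distance in frame 1: 8.4. Distance in frame 2: 3.2.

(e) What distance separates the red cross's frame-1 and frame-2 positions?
4.9

The red cross moved from (3.4, 8.6) to (0.9, 12.8), a distance of √(2.5² + 4.2²) ≈ 4.9.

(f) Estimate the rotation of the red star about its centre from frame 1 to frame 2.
20° clockwise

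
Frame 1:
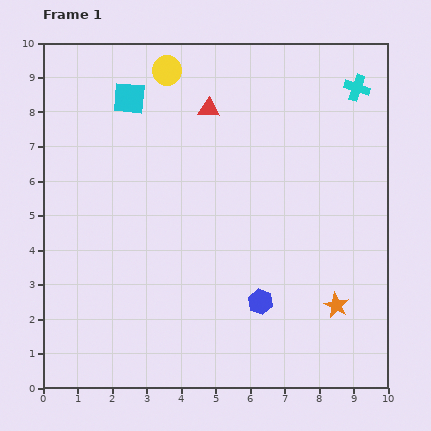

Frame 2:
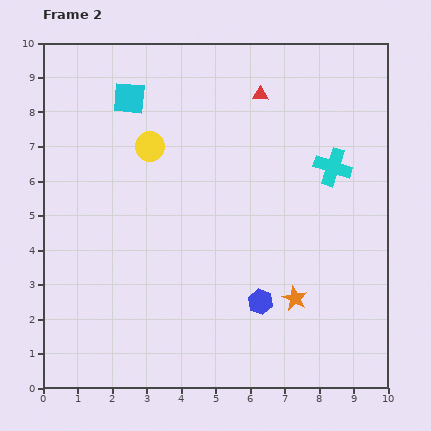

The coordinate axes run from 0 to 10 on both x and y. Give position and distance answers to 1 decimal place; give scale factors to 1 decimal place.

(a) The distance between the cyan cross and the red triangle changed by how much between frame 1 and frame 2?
-1.3

Distance in frame 1: 4.3. Distance in frame 2: 3.0.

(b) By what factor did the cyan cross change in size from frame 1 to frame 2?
1.4×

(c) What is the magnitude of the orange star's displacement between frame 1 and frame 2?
1.2

The orange star moved from (8.5, 2.4) to (7.3, 2.6), a distance of √(1.2² + 0.2²) ≈ 1.2.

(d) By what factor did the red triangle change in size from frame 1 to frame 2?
0.7×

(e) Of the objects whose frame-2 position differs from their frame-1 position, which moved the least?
the orange star

(moved 1.2)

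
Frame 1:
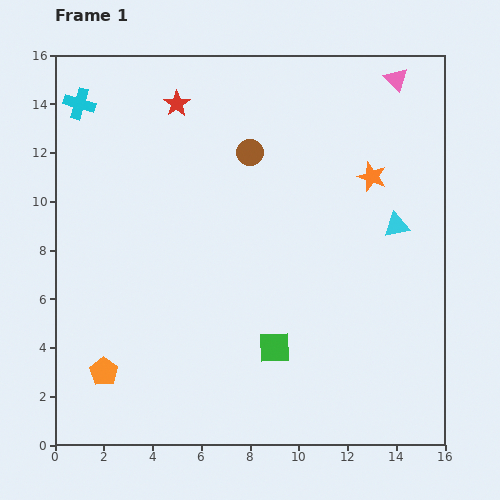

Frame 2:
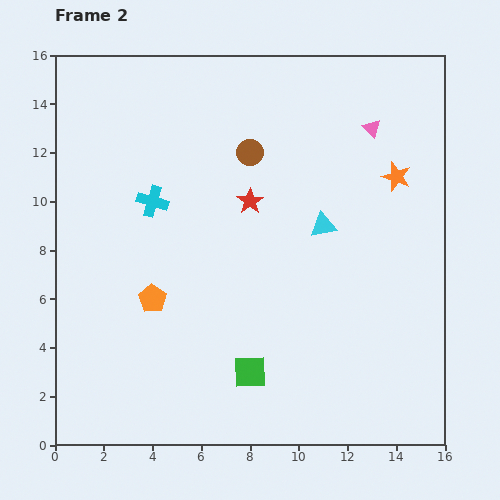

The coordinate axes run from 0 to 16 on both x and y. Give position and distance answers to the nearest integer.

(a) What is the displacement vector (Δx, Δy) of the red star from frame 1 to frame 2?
(3, -4)

The red star was at (5, 14) in frame 1 and (8, 10) in frame 2.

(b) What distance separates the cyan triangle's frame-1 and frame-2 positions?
3

The cyan triangle moved from (14, 9) to (11, 9), a distance of √(3² + 0²) ≈ 3.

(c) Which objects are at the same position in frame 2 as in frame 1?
the brown circle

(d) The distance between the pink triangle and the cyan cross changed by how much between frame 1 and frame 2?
-4

Distance in frame 1: 13. Distance in frame 2: 9.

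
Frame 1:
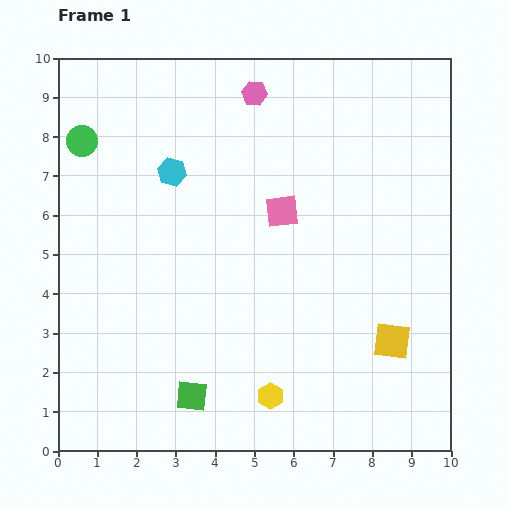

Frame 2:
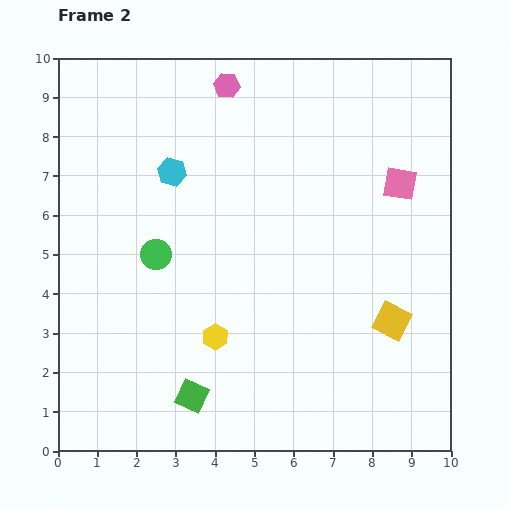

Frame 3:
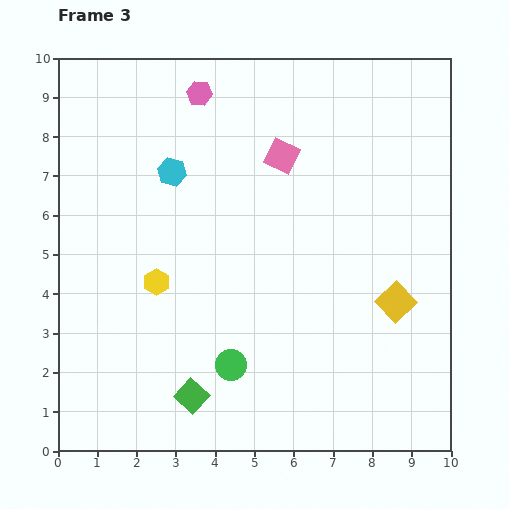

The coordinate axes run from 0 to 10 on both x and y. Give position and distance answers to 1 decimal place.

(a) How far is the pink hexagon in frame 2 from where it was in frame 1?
0.7

The pink hexagon moved from (5.0, 9.1) to (4.3, 9.3), a distance of √(0.7² + 0.2²) ≈ 0.7.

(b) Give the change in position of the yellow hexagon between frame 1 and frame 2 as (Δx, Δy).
(-1.4, 1.5)

The yellow hexagon was at (5.4, 1.4) in frame 1 and (4.0, 2.9) in frame 2.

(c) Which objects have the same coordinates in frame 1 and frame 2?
the cyan hexagon, the green square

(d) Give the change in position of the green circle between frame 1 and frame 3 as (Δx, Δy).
(3.8, -5.7)

The green circle was at (0.6, 7.9) in frame 1 and (4.4, 2.2) in frame 3.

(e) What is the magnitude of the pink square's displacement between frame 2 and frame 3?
3.1

The pink square moved from (8.7, 6.8) to (5.7, 7.5), a distance of √(3.0² + 0.7²) ≈ 3.1.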